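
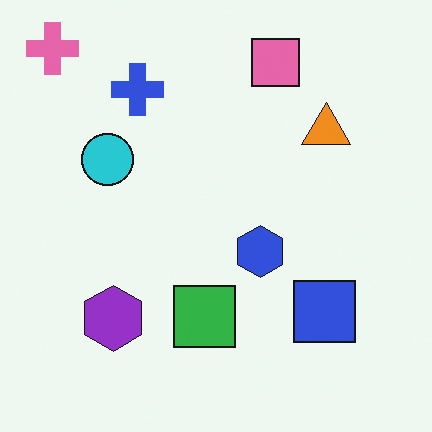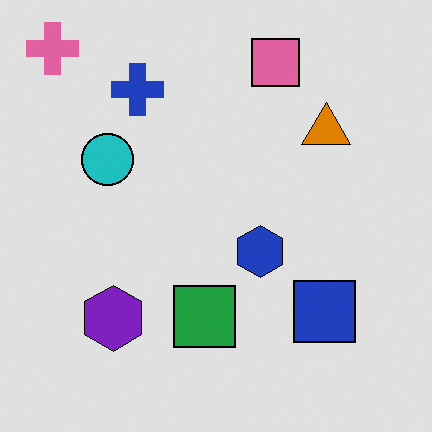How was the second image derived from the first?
It was moderately posterized.

Each flat color has snapped to a coarser quantized level — most visibly, the near-white background has dropped to a flat grey.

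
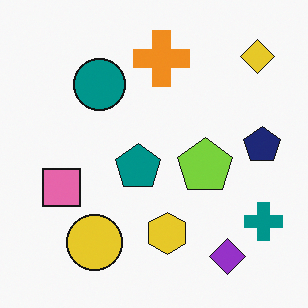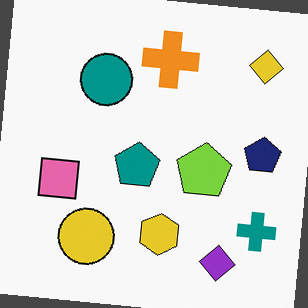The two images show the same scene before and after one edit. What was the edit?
The image was rotated clockwise by a few degrees.

Every shape is tilted by the same angle and the image corners show triangular fill wedges — a whole-image rotation by a non-right angle.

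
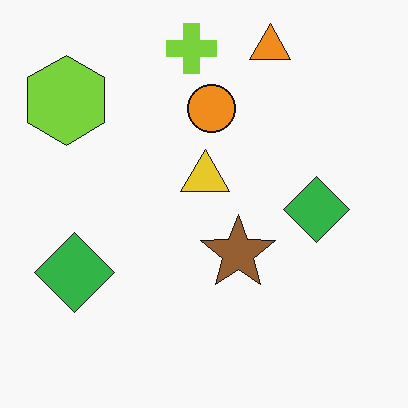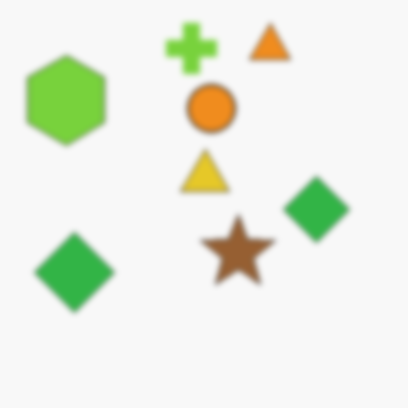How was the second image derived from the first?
Moderately blurred.

Shape edges and outlines are uniformly softened across the whole image.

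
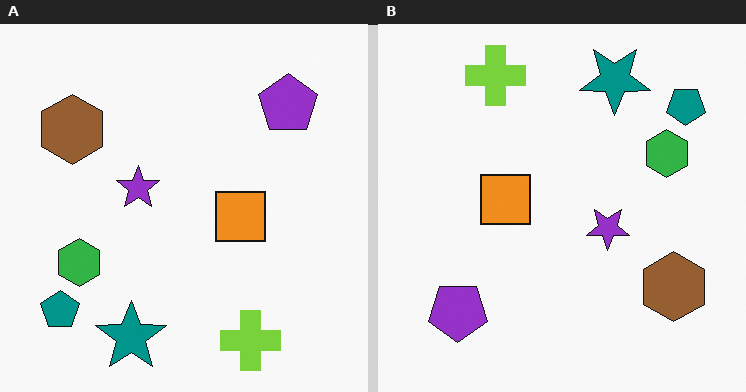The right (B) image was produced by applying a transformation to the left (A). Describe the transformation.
Rotated 180°.

The teal pentagon sits in the bottom-left of the left (A) image and the top-right of the right (B) — consistent with a whole-image 180° rotation.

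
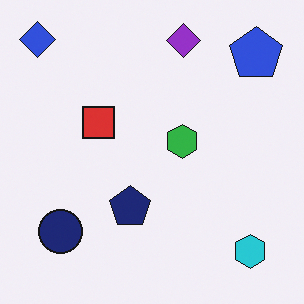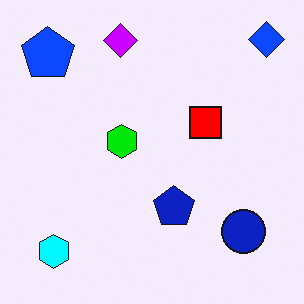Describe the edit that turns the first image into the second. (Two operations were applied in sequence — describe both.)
The transformation is: flipped horizontally (left ↔ right), then made much more vivid (saturation change).

The blue diamond is in the top-left of the first image and the top-right of the second — shapes on opposite sides of the vertical midline have swapped in a mirror flip. All colors are more vivid — a global saturation change.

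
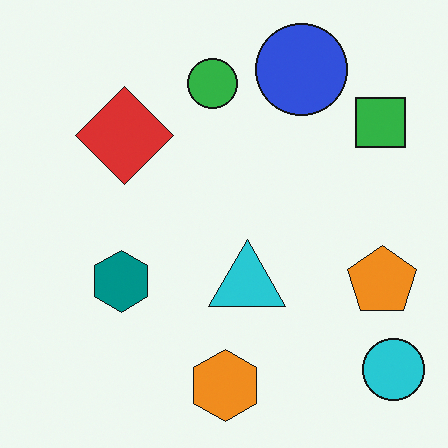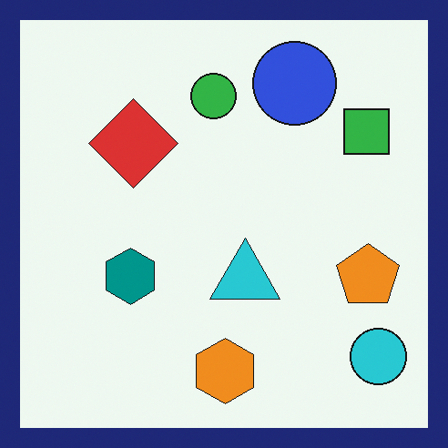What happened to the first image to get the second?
Framed with a navy border.

A solid navy frame runs around the edge of the second image, with the content slightly shrunk inside it.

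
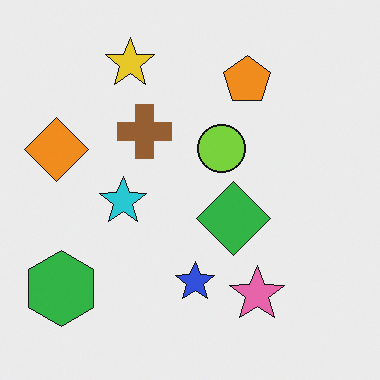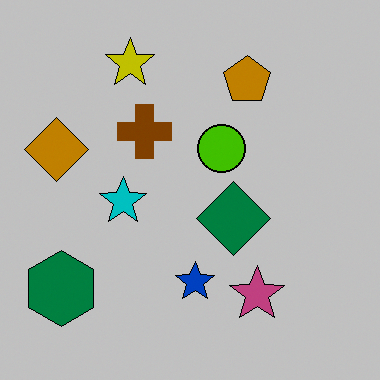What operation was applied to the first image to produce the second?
Aggressively posterized.

Each flat color has snapped to a coarser quantized level — most visibly, the near-white background has dropped to a flat grey.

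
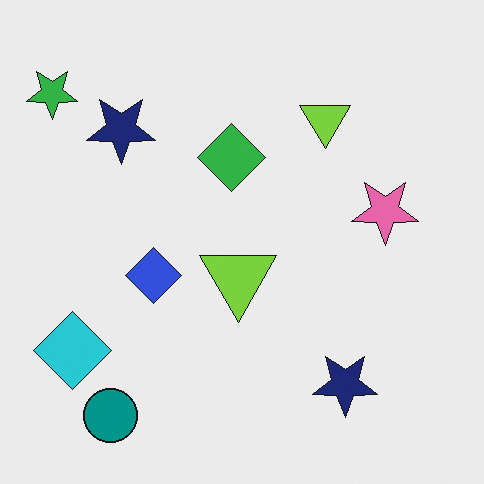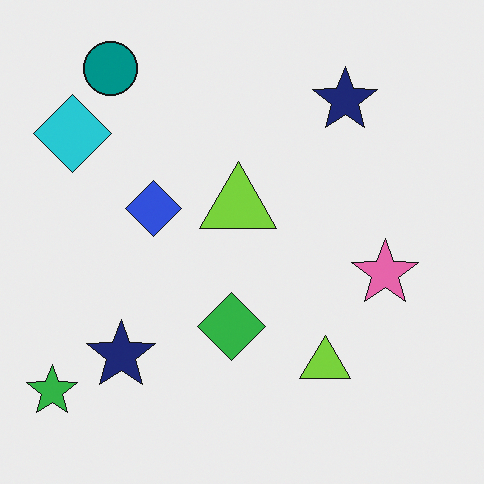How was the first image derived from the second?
This is the original image flipped vertically (top ↔ bottom).

The teal circle is in the top-left of the second image and the bottom-left of the first — shapes on opposite sides of the horizontal midline have swapped in a mirror flip.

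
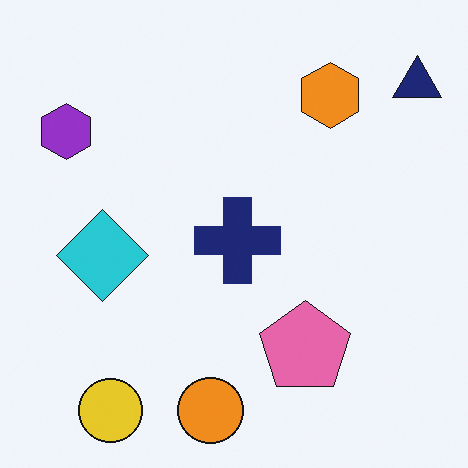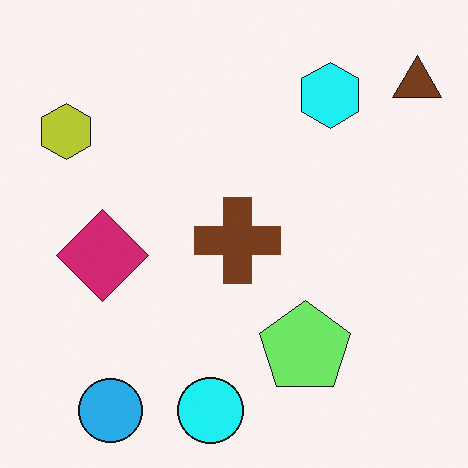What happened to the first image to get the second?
The transformation is: hue-shifted by a moderate amount.

Every shape's color has rotated by the same amount around the hue wheel — a uniform hue shift.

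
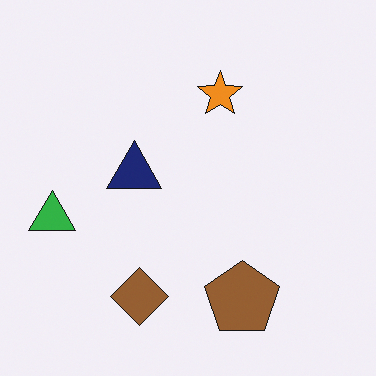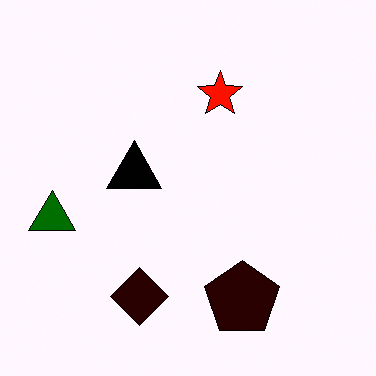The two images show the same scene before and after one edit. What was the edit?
The second image is the first given much higher contrast.

Tones are pushed away from mid-grey across the whole image — a global contrast change.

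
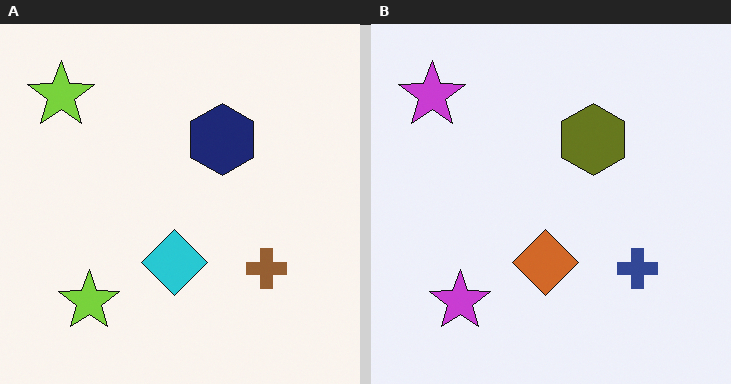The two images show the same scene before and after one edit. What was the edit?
The image was hue-shifted through roughly half the color wheel.

Every shape's color has rotated by the same amount around the hue wheel — a uniform hue shift.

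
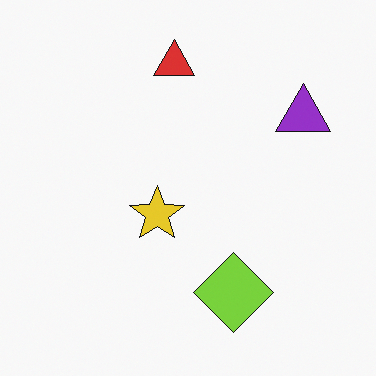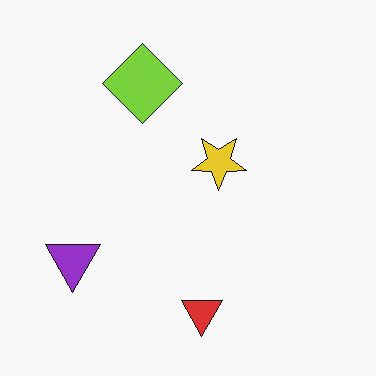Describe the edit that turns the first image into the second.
Rotated 180°.

The purple triangle sits in the top-right of the first image and the bottom-left of the second — consistent with a whole-image 180° rotation.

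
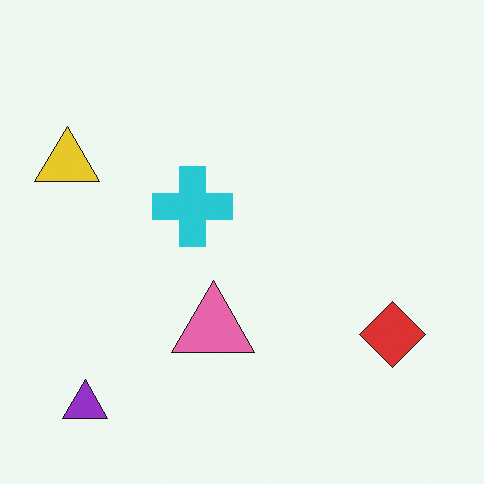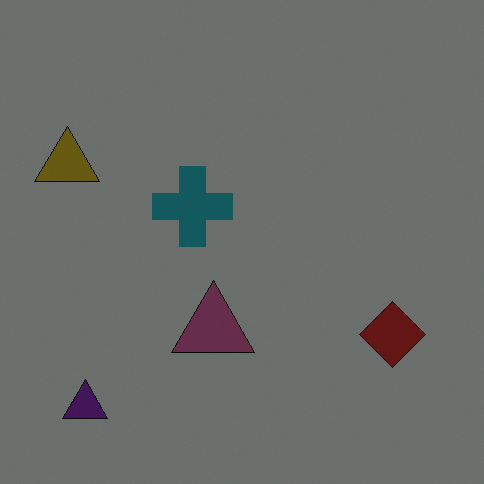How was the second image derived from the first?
The image was substantially darkened.

Every pixel — background and shapes alike — is uniformly darkened.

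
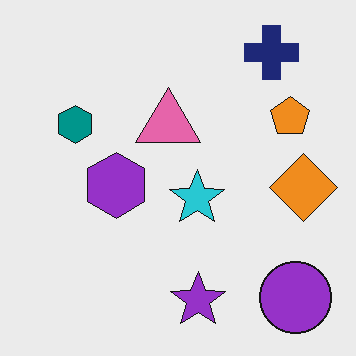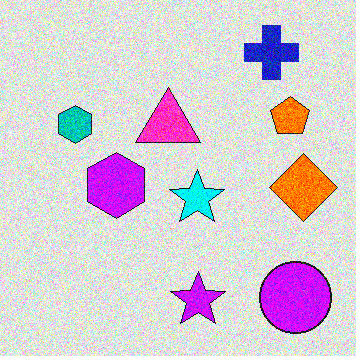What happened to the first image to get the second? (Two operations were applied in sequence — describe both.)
The second image is the first degraded with moderate additive noise, then made much more vivid (saturation change).

Random speckle covers the whole image, including the flat background. All colors are more vivid — a global saturation change.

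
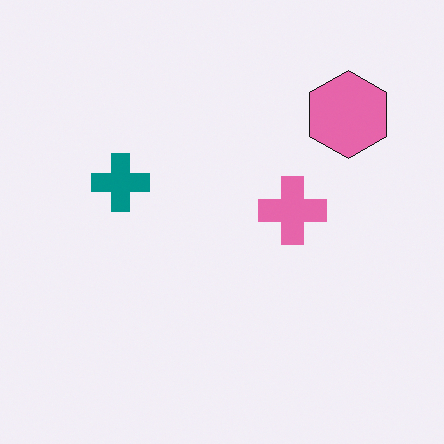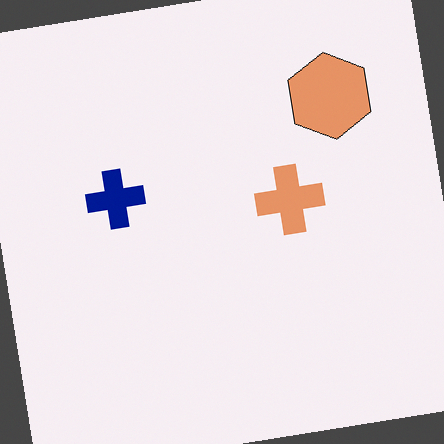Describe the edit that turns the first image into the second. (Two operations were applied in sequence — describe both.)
The image was hue-shifted by a small amount, then rotated counter-clockwise by a slight angle.

Every shape's color has rotated by the same amount around the hue wheel — a uniform hue shift. Every shape is tilted by the same angle and the image corners show triangular fill wedges — a whole-image rotation by a non-right angle.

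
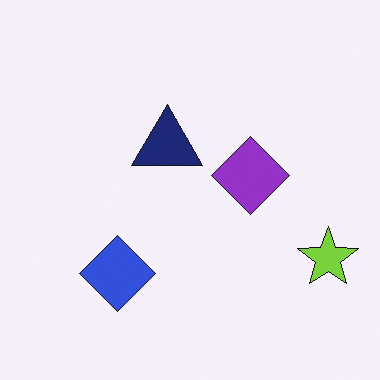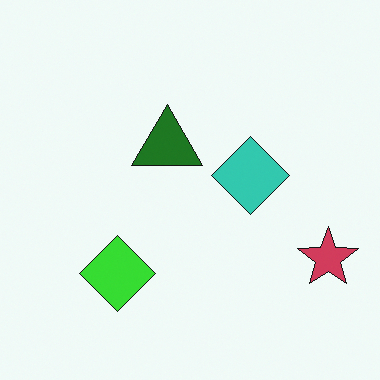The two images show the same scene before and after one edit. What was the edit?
The second image is the first hue-shifted through roughly half the color wheel.

Every shape's color has rotated by the same amount around the hue wheel — a uniform hue shift.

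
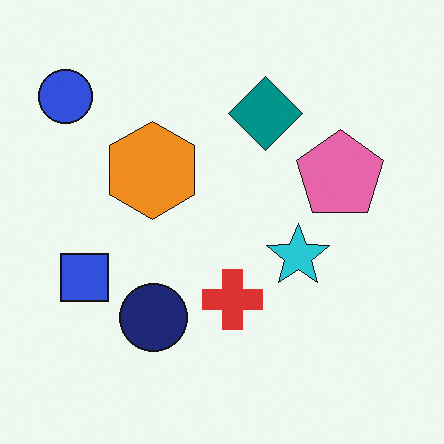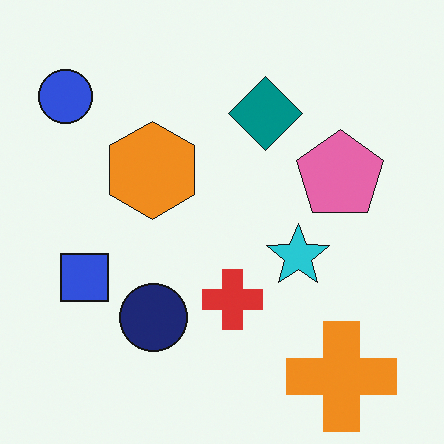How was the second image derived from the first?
The transformation is: overlaid with an additional orange cross.

An orange cross appears in the second image that is absent from the first.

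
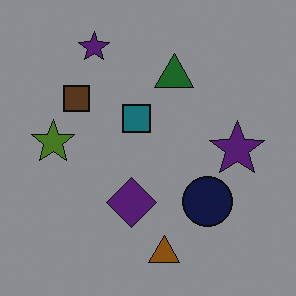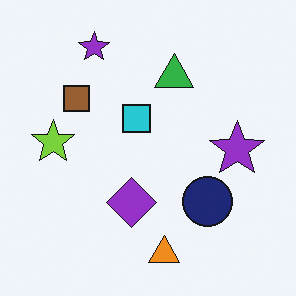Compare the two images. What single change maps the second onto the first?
This is the original image noticeably darkened.

Every pixel — background and shapes alike — is uniformly darkened.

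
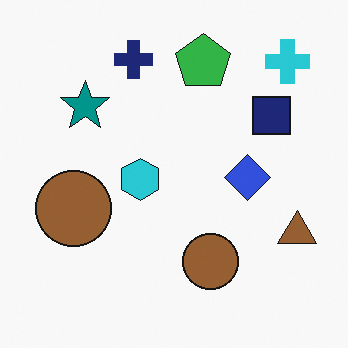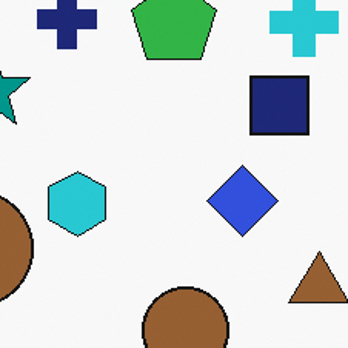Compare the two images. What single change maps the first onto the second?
The image was cropped slightly and scaled back up.

The visible shapes are larger and the field of view is narrower; shapes near the original edges may be partly or wholly outside the frame — a crop-and-rescale.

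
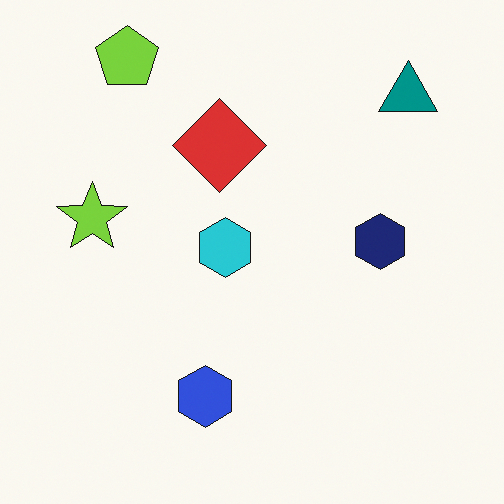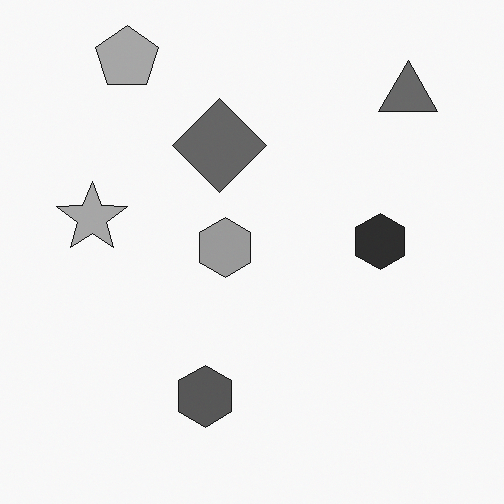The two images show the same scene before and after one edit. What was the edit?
The second image is the first converted to grayscale.

All color is removed — every shape is now a shade of grey.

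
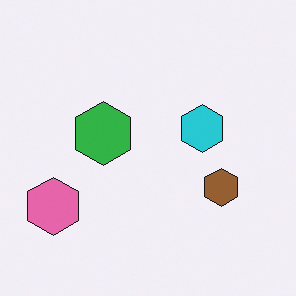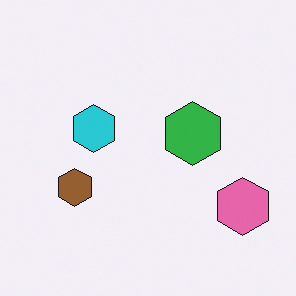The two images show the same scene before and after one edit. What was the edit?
Flipped horizontally (left ↔ right).

The pink hexagon is in the bottom-left of the first image and the bottom-right of the second — shapes on opposite sides of the vertical midline have swapped in a mirror flip.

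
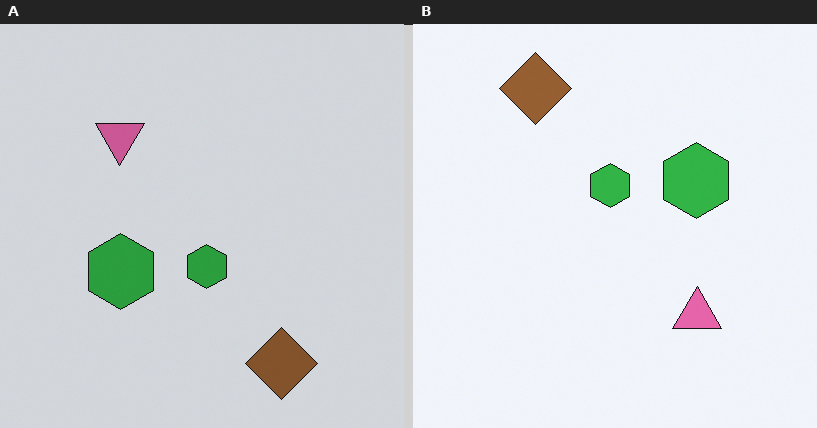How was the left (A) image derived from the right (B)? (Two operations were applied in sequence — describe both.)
The left (A) image is the right (B) darkened a little, then rotated 180°.

Every pixel — background and shapes alike — is uniformly darkened. The brown diamond sits in the top-left of the right (B) image and the bottom-right of the left (A) — consistent with a whole-image 180° rotation.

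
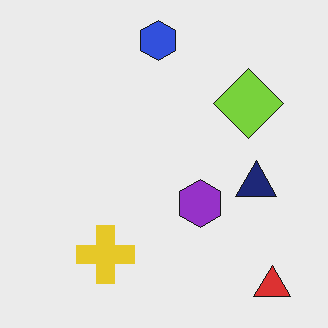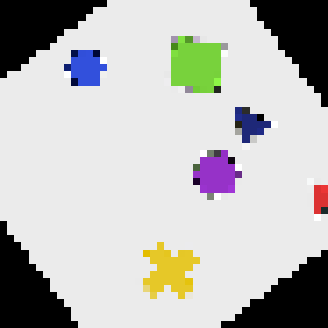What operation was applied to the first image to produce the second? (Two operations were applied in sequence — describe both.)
The image was rotated counter-clockwise by a large amount — several tens of degrees, then moderately pixelated.

Every shape is tilted by the same angle and the image corners show triangular fill wedges — a whole-image rotation by a non-right angle. Shapes are reduced to large square blocks; fine edges and outlines are lost — a downscale-then-upscale (mosaic) effect.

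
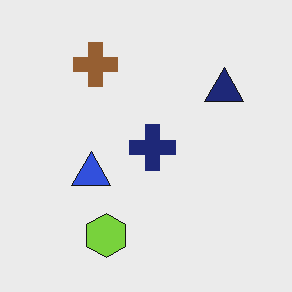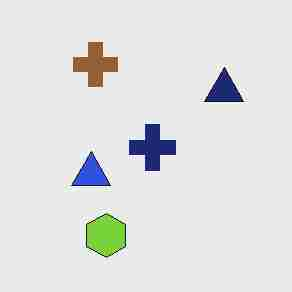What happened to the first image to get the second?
This is the original image heavily JPEG-compressed with obvious blocking artifacts.

Blocky 8×8 compression artifacts appear around shape edges and the flat background shows ringing — characteristic JPEG degradation.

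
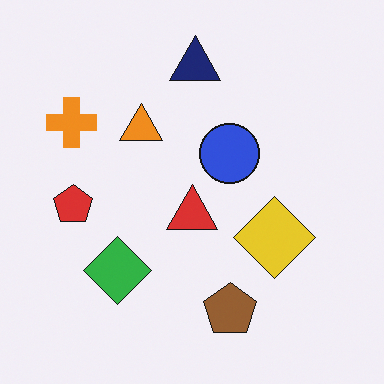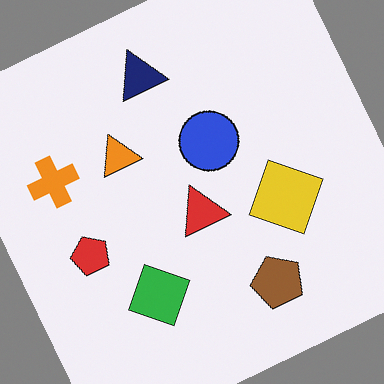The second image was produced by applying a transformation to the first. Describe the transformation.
The image was rotated counter-clockwise by a moderate amount.

Every shape is tilted by the same angle and the image corners show triangular fill wedges — a whole-image rotation by a non-right angle.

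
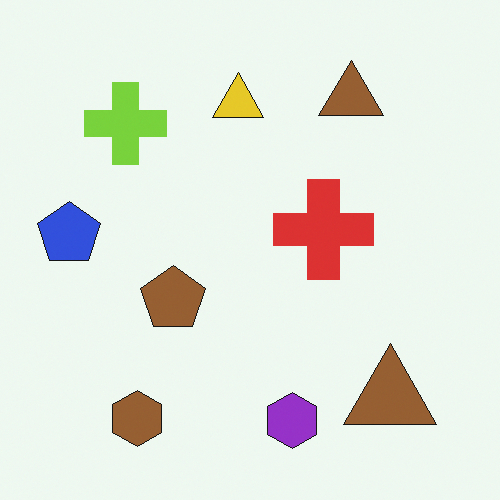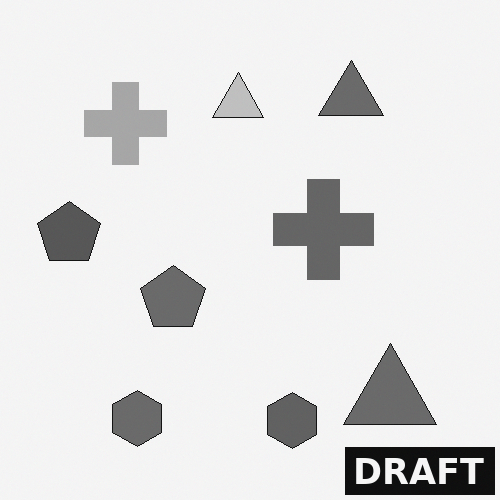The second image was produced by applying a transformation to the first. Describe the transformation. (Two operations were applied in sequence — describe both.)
Converted to grayscale, then watermarked with the text "DRAFT" in the lower-right corner.

All color is removed — every shape is now a shade of grey. A dark label reading "DRAFT" appears in the lower-right corner.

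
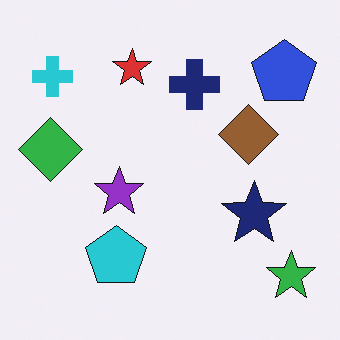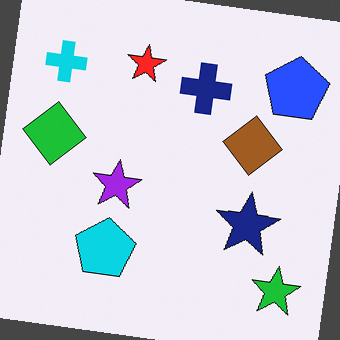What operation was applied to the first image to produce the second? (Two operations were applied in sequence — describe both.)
This is the original image slightly oversaturated, then rotated clockwise by a slight angle.

All colors are more vivid — a global saturation change. Every shape is tilted by the same angle and the image corners show triangular fill wedges — a whole-image rotation by a non-right angle.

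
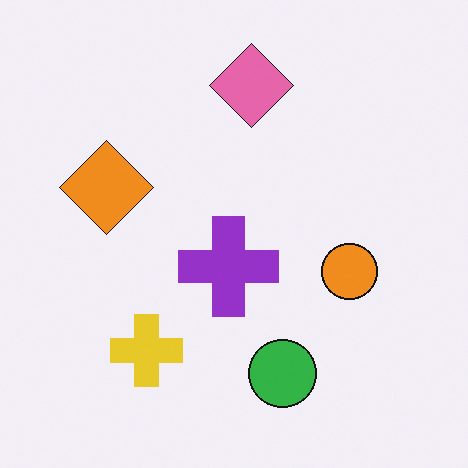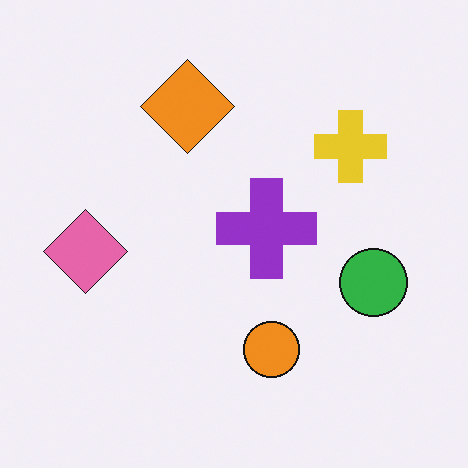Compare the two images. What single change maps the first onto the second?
Transposed (reflected across the top-left ↔ bottom-right diagonal).

Shapes have swapped their row and column positions — what was in the top-right is now in the bottom-left — a diagonal reflection.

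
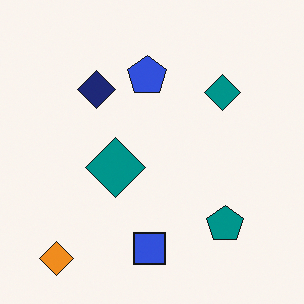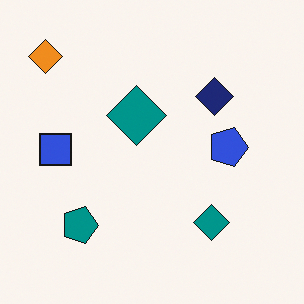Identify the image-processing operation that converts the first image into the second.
The second image is the first rotated 90° clockwise.

The orange diamond sits in the bottom-left of the first image and the top-left of the second — consistent with a whole-image 90° clockwise rotation.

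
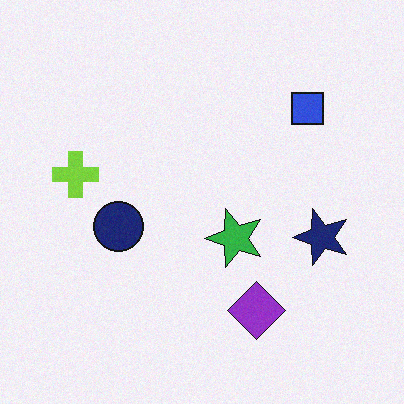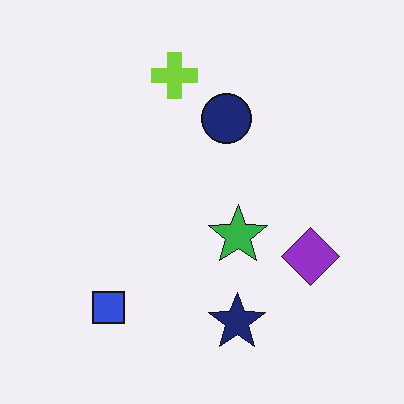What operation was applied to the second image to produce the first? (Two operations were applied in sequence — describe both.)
This is the original image degraded with subtle gaussian noise, then transposed (reflected across the top-left ↔ bottom-right diagonal).

Random speckle covers the whole image, including the flat background. Shapes have swapped their row and column positions — what was in the top-right is now in the bottom-left — a diagonal reflection.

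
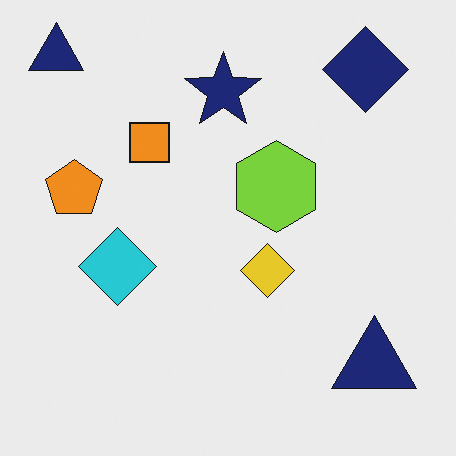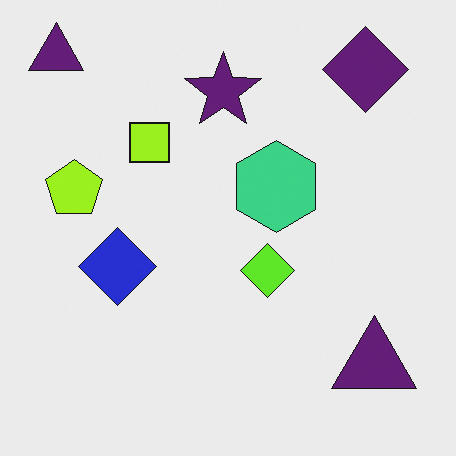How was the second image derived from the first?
This is the original image hue-shifted slightly.

Every shape's color has rotated by the same amount around the hue wheel — a uniform hue shift.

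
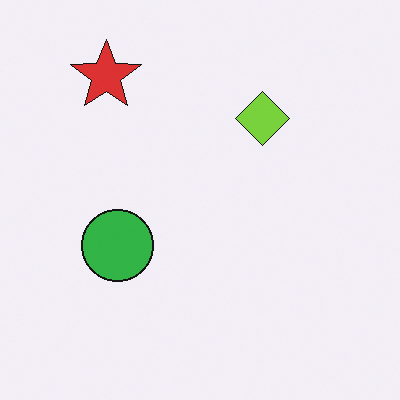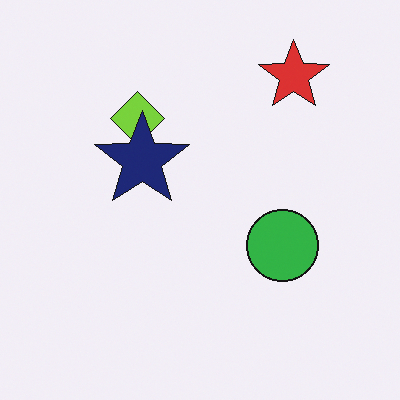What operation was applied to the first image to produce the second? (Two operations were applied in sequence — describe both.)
It was flipped horizontally (left ↔ right), then overlaid with an additional navy star.

The red star is in the top-left of the first image and the top-right of the second — shapes on opposite sides of the vertical midline have swapped in a mirror flip. A navy star appears in the second image that is absent from the first.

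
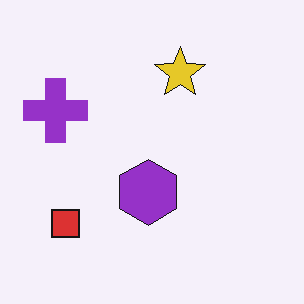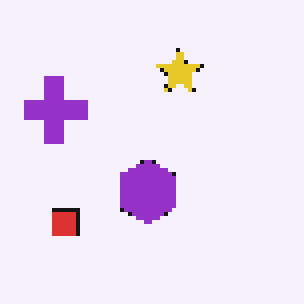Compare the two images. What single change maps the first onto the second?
The transformation is: lightly pixelated (a mild mosaic effect).

Shapes are reduced to large square blocks; fine edges and outlines are lost — a downscale-then-upscale (mosaic) effect.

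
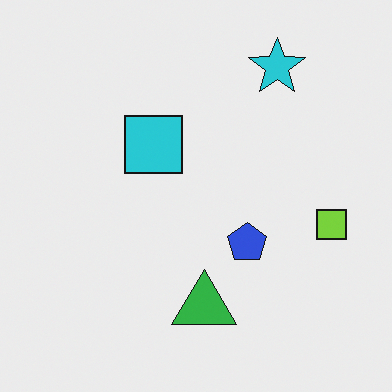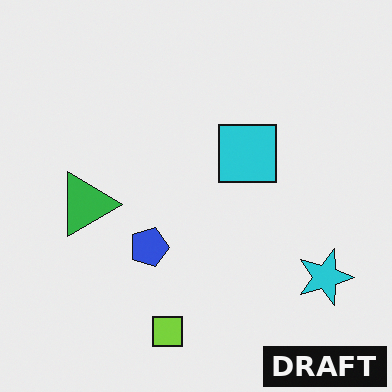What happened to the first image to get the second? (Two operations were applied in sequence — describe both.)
The image was rotated 90° clockwise, then watermarked with the text "DRAFT" in the lower-right corner.

The cyan star sits in the top-right of the first image and the bottom-right of the second — consistent with a whole-image 90° clockwise rotation. A dark label reading "DRAFT" appears in the lower-right corner.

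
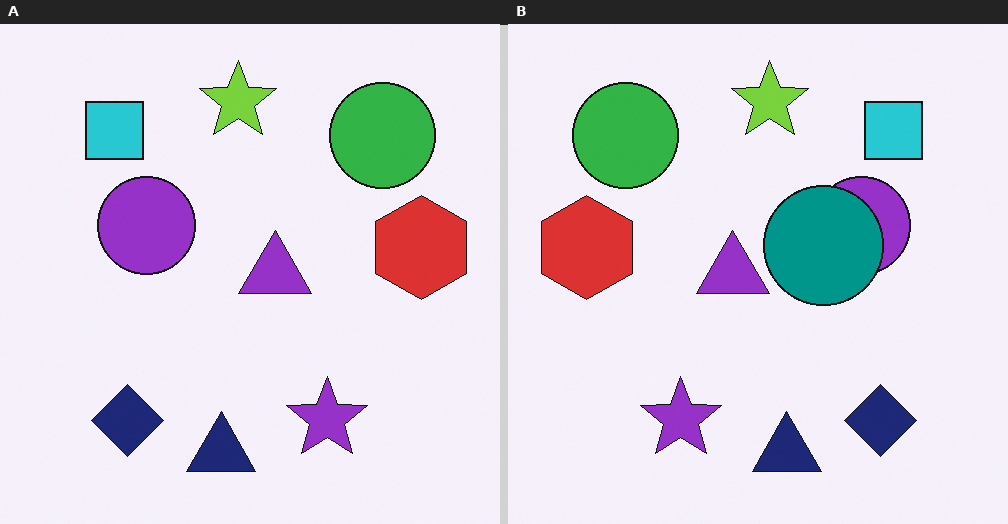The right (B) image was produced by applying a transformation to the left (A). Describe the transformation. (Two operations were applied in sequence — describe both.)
This is the original image flipped horizontally (left ↔ right), then overlaid with an additional teal circle.

The red hexagon is in the right of the left (A) image and the left of the right (B) — shapes on opposite sides of the vertical midline have swapped in a mirror flip. A teal circle appears in the right (B) image that is absent from the left (A).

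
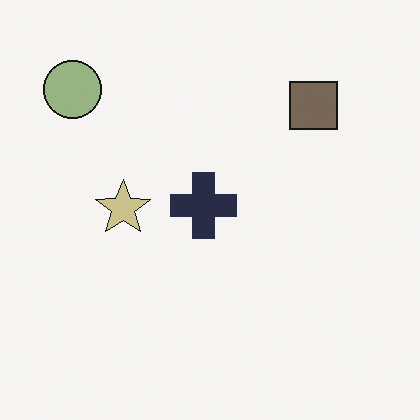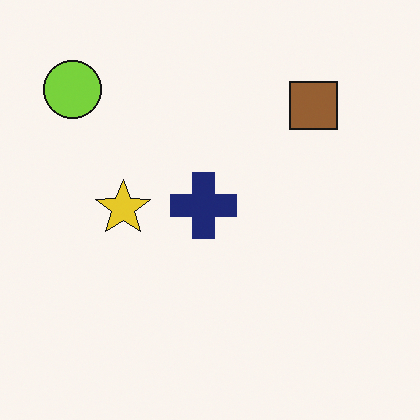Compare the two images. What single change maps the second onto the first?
It was made much more muted (saturation change).

All colors are more muted and greyish — a global saturation change.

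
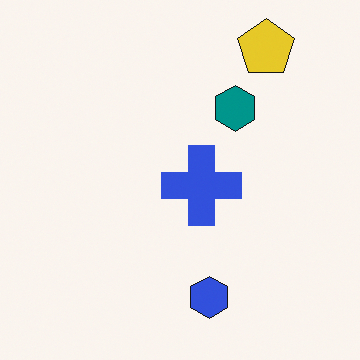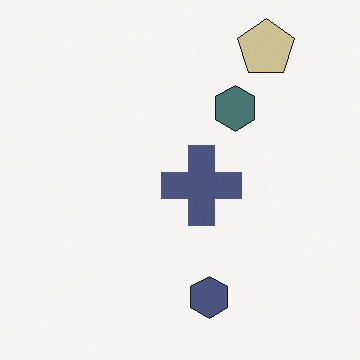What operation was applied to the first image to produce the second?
The image was heavily desaturated.

All colors are more muted and greyish — a global saturation change.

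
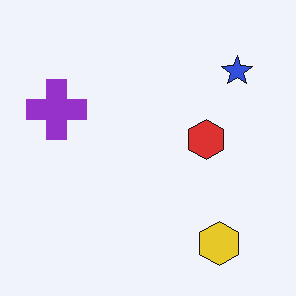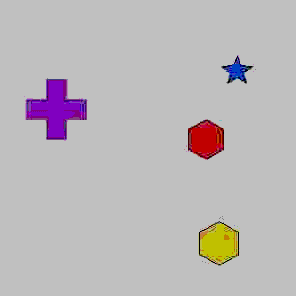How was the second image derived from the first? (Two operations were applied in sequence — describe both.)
The transformation is: degraded with heavy JPEG compression, then aggressively posterized.

Blocky 8×8 compression artifacts appear around shape edges and the flat background shows ringing — characteristic JPEG degradation. Each flat color has snapped to a coarser quantized level — most visibly, the near-white background has dropped to a flat grey.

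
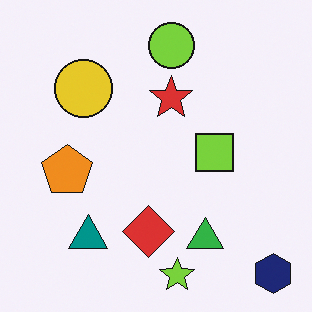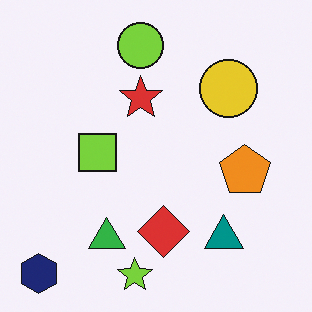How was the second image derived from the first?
The image was flipped horizontally (left ↔ right).

The navy hexagon is in the bottom-right of the first image and the bottom-left of the second — shapes on opposite sides of the vertical midline have swapped in a mirror flip.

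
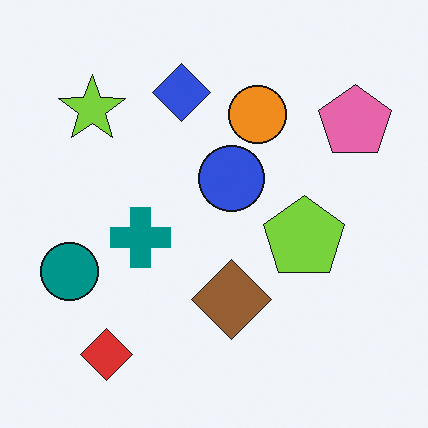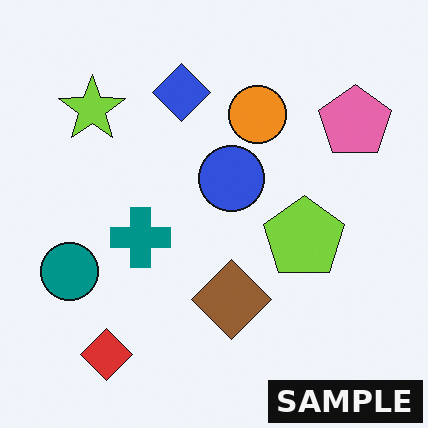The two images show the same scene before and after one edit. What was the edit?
Watermarked with the text "SAMPLE" in the lower-right corner.

A dark label reading "SAMPLE" appears in the lower-right corner.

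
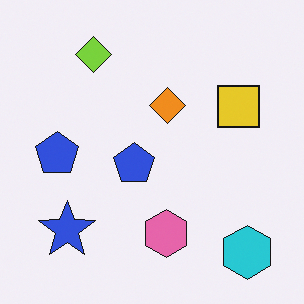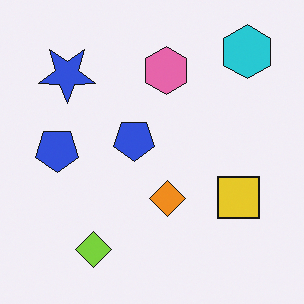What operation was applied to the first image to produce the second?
The second image is the first flipped vertically (top ↔ bottom).

The cyan hexagon is in the bottom-right of the first image and the top-right of the second — shapes on opposite sides of the horizontal midline have swapped in a mirror flip.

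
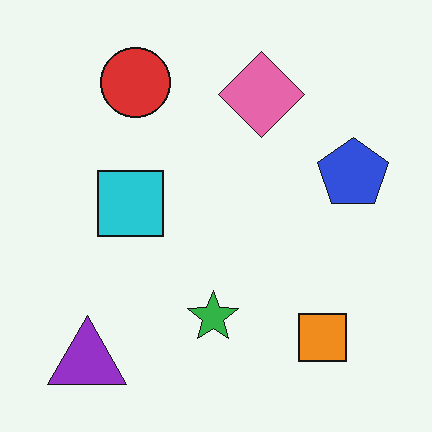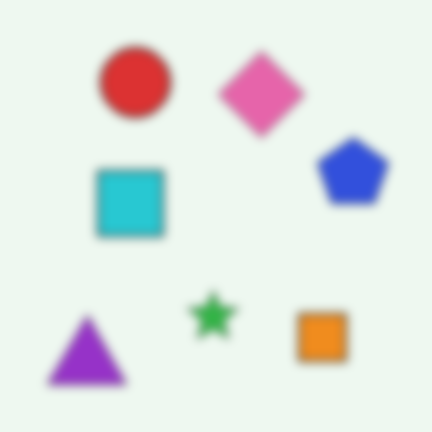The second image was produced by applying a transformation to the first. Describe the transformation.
This is the original image heavily blurred.

Shape edges and outlines are uniformly softened across the whole image.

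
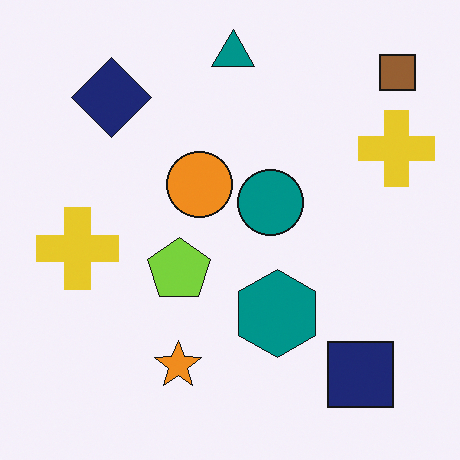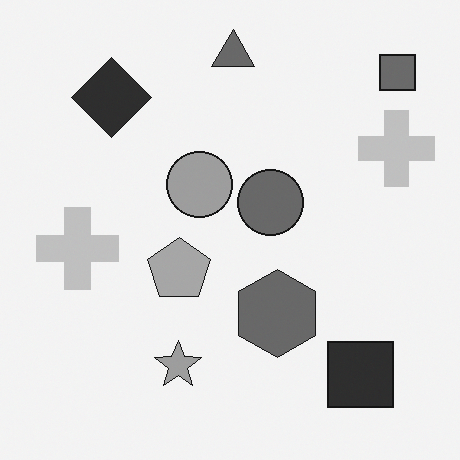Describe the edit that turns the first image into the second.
This is the original image converted to grayscale.

All color is removed — every shape is now a shade of grey.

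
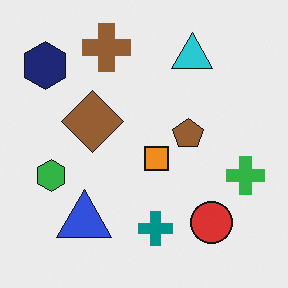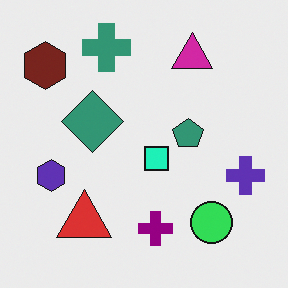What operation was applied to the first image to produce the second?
The transformation is: hue-shifted by a moderate amount.

Every shape's color has rotated by the same amount around the hue wheel — a uniform hue shift.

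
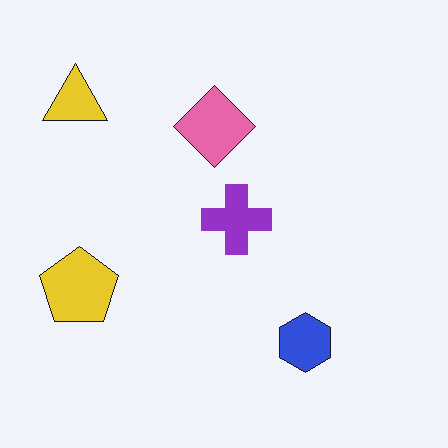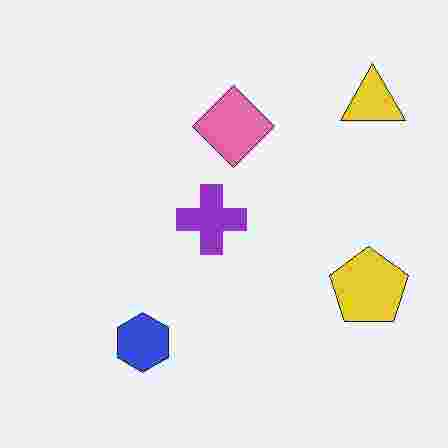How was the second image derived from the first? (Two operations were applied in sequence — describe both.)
This is the original image heavily JPEG-compressed with obvious blocking artifacts, then flipped horizontally (left ↔ right).

Blocky 8×8 compression artifacts appear around shape edges and the flat background shows ringing — characteristic JPEG degradation. The yellow triangle is in the top-left of the first image and the top-right of the second — shapes on opposite sides of the vertical midline have swapped in a mirror flip.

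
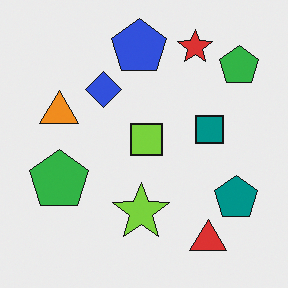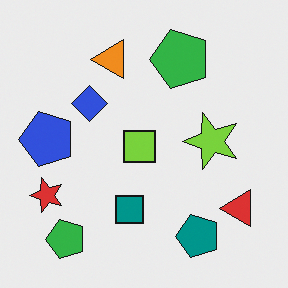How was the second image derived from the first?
This is the original image transposed (reflected across the top-left ↔ bottom-right diagonal).

Shapes have swapped their row and column positions — what was in the top-right is now in the bottom-left — a diagonal reflection.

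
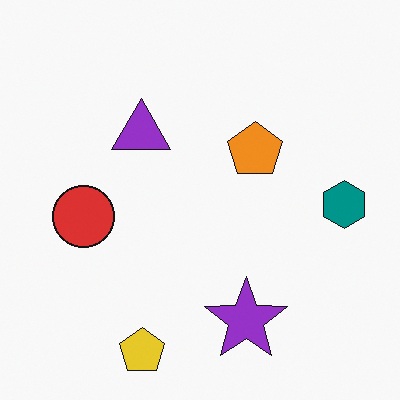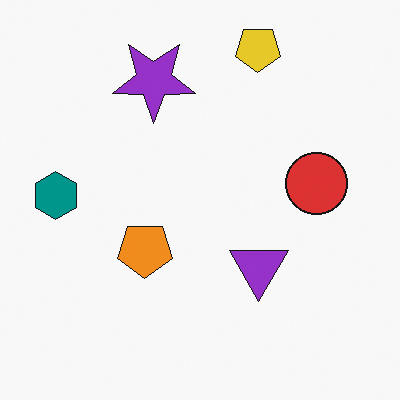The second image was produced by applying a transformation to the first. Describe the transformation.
The second image is the first rotated 180°.

The yellow pentagon sits in the bottom of the first image and the top of the second — consistent with a whole-image 180° rotation.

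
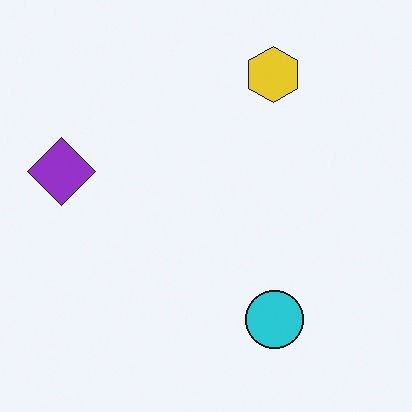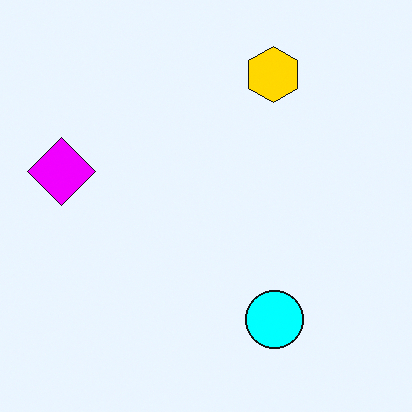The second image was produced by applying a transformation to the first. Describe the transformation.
This is the original image heavily oversaturated.

All colors are more vivid — a global saturation change.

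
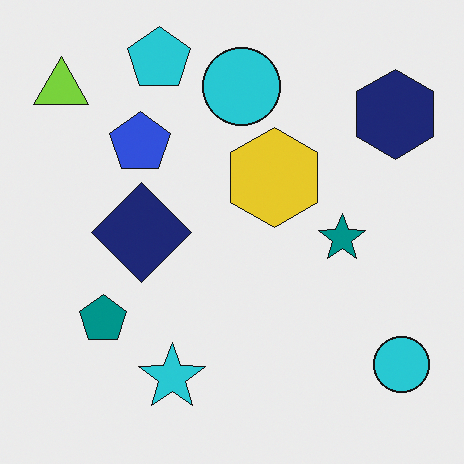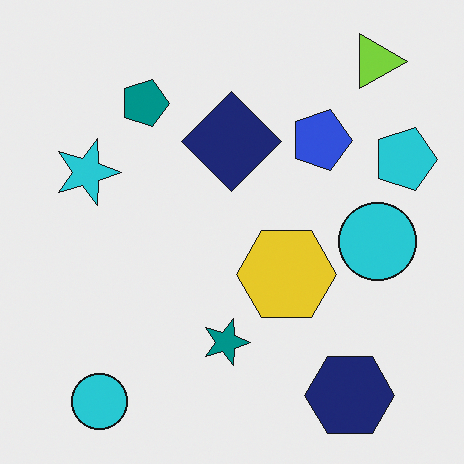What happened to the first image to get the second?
It was rotated 90° clockwise.

The lime triangle sits in the top-left of the first image and the top-right of the second — consistent with a whole-image 90° clockwise rotation.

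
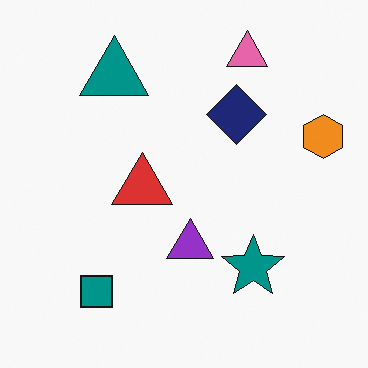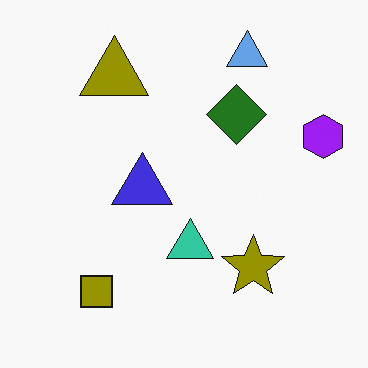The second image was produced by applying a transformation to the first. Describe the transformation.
It was hue-shifted by a large amount.

Every shape's color has rotated by the same amount around the hue wheel — a uniform hue shift.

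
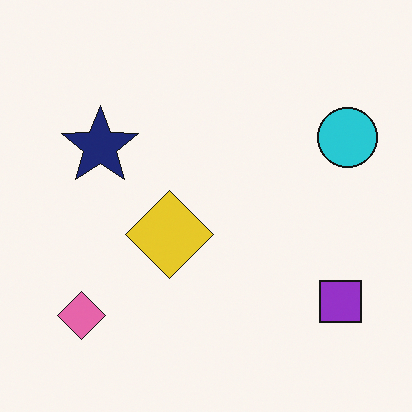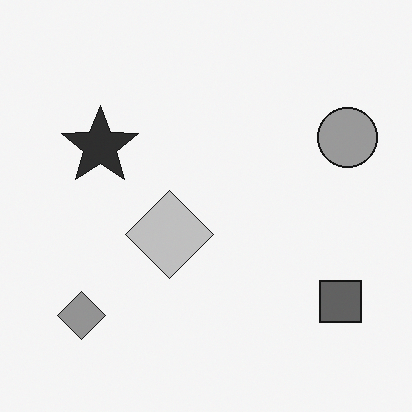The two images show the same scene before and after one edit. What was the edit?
This is the original image converted to grayscale.

All color is removed — every shape is now a shade of grey.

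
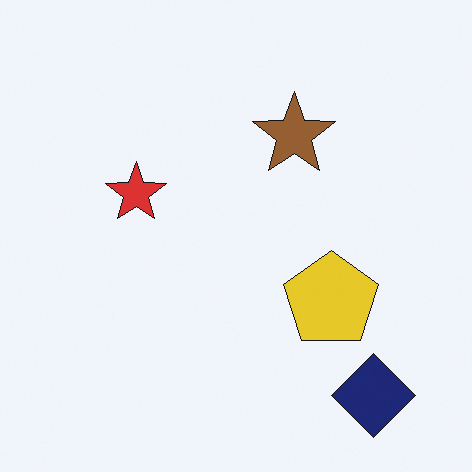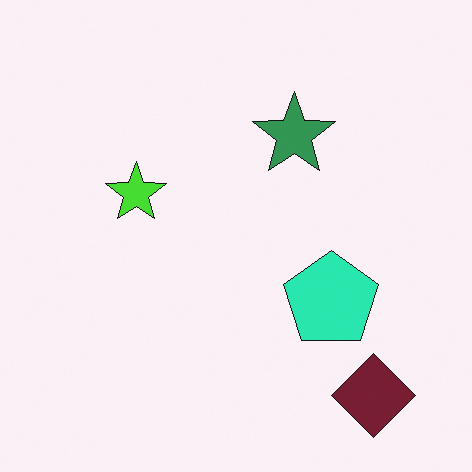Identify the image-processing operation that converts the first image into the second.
The second image is the first hue-shifted noticeably.

Every shape's color has rotated by the same amount around the hue wheel — a uniform hue shift.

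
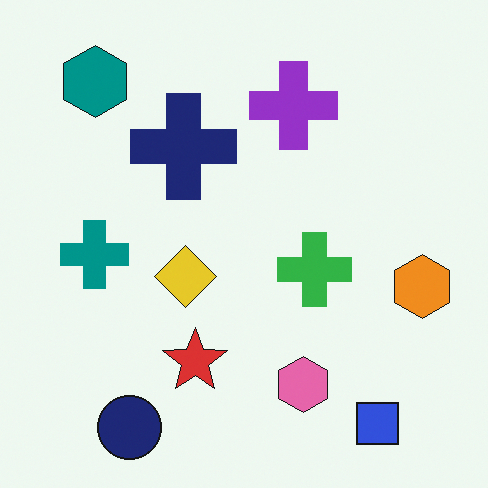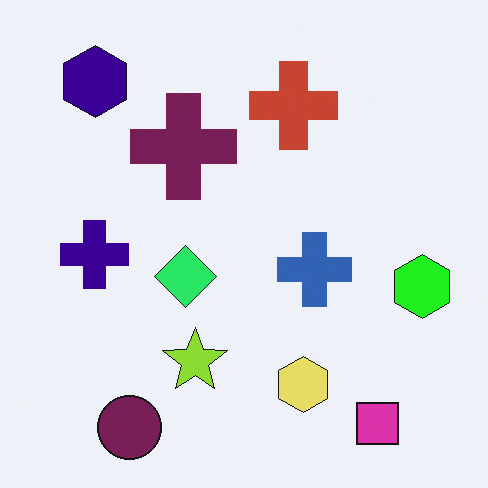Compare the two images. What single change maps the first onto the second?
It was hue-shifted through roughly a third of the color wheel.

Every shape's color has rotated by the same amount around the hue wheel — a uniform hue shift.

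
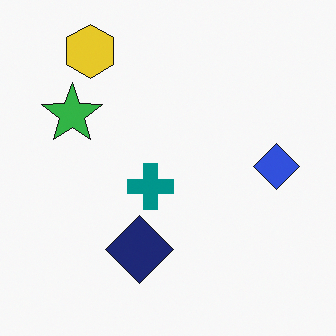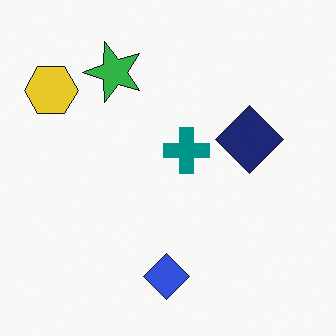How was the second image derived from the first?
Transposed (reflected across the top-left ↔ bottom-right diagonal).

Shapes have swapped their row and column positions — what was in the top-right is now in the bottom-left — a diagonal reflection.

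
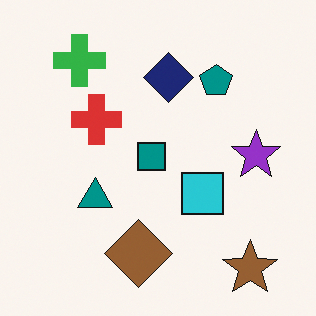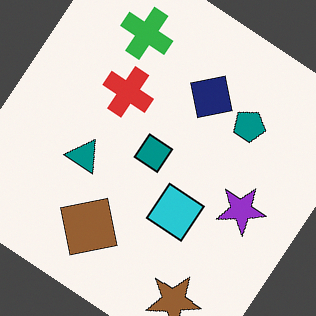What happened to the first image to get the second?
This is the original image rotated clockwise by a large amount — several tens of degrees.

Every shape is tilted by the same angle and the image corners show triangular fill wedges — a whole-image rotation by a non-right angle.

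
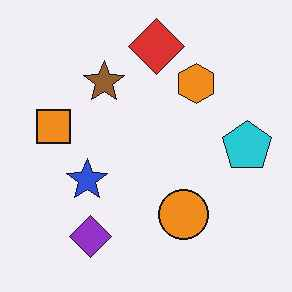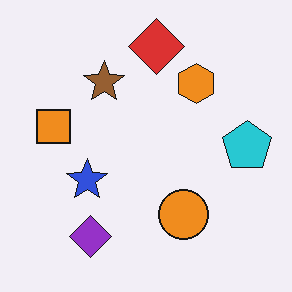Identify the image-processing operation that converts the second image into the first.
The transformation is: given moderate JPEG compression.

Blocky 8×8 compression artifacts appear around shape edges and the flat background shows ringing — characteristic JPEG degradation.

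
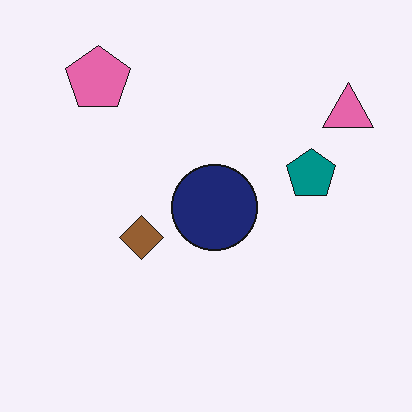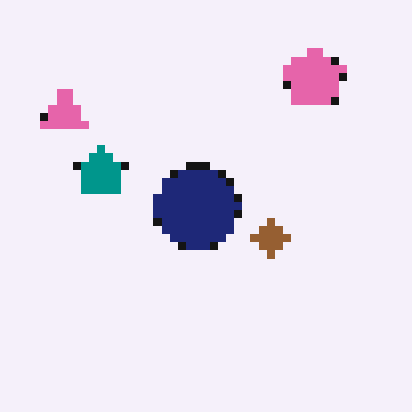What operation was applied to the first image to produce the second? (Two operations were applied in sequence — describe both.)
This is the original image flipped horizontally (left ↔ right), then moderately pixelated.

The pink triangle is in the top-right of the first image and the top-left of the second — shapes on opposite sides of the vertical midline have swapped in a mirror flip. Shapes are reduced to large square blocks; fine edges and outlines are lost — a downscale-then-upscale (mosaic) effect.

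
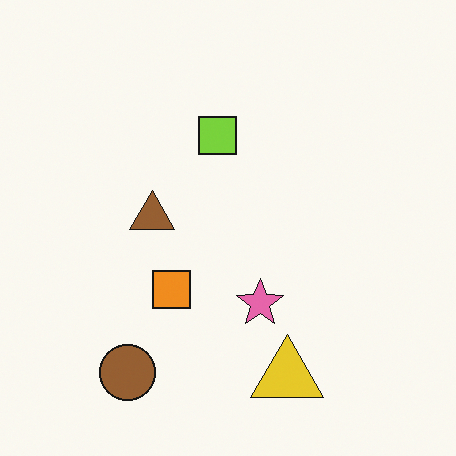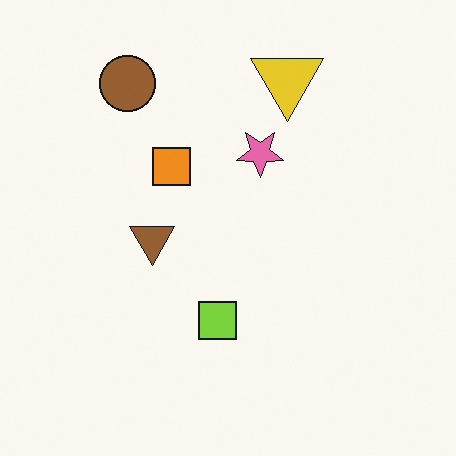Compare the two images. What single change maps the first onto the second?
Flipped vertically (top ↔ bottom).

The yellow triangle is in the bottom of the first image and the top of the second — shapes on opposite sides of the horizontal midline have swapped in a mirror flip.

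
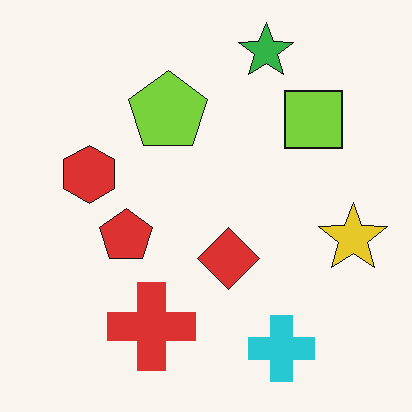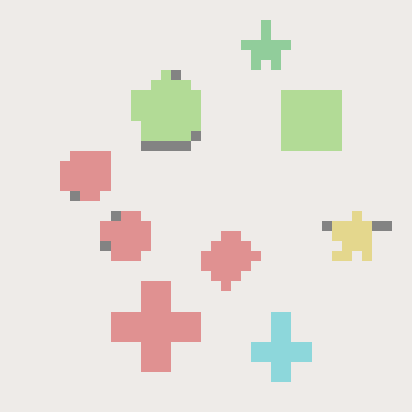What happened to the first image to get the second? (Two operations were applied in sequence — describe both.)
The image was coarsely pixelated, then washed out (contrast reduced).

Shapes are reduced to large square blocks; fine edges and outlines are lost — a downscale-then-upscale (mosaic) effect. Tones are pushed toward mid-grey across the whole image — a global contrast change.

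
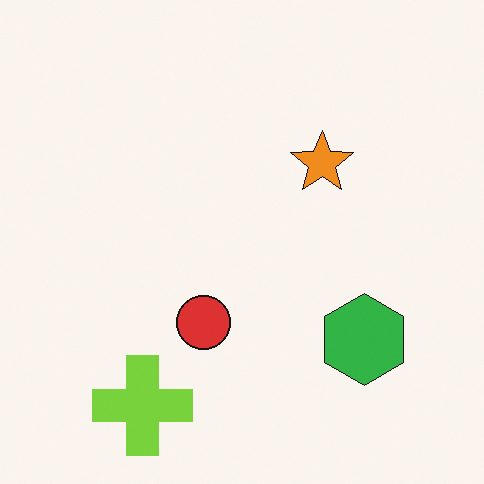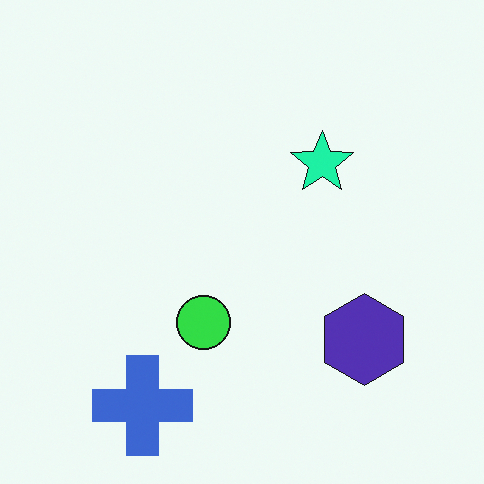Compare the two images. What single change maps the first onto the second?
Hue-shifted by a moderate amount.

Every shape's color has rotated by the same amount around the hue wheel — a uniform hue shift.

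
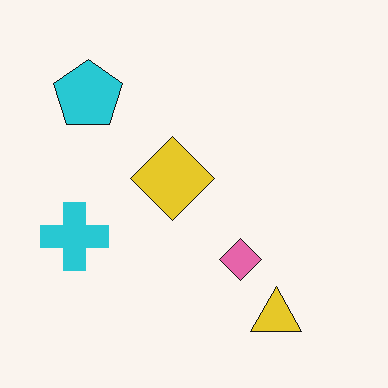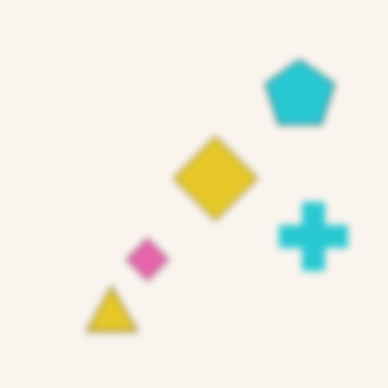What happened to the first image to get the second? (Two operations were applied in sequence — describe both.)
The transformation is: flipped horizontally (left ↔ right), then noticeably gaussian-blurred.

The cyan cross is in the left of the first image and the right of the second — shapes on opposite sides of the vertical midline have swapped in a mirror flip. Shape edges and outlines are uniformly softened across the whole image.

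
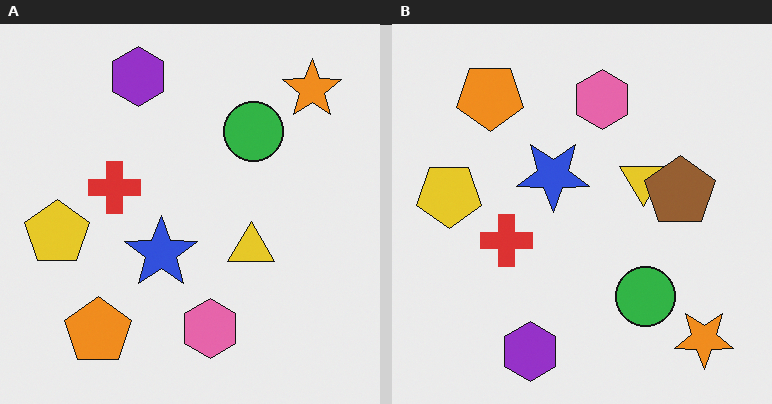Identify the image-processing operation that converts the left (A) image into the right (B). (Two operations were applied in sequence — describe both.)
The transformation is: flipped vertically (top ↔ bottom), then overlaid with an additional brown pentagon.

The purple hexagon is in the top of the left (A) image and the bottom of the right (B) — shapes on opposite sides of the horizontal midline have swapped in a mirror flip. A brown pentagon appears in the right (B) image that is absent from the left (A).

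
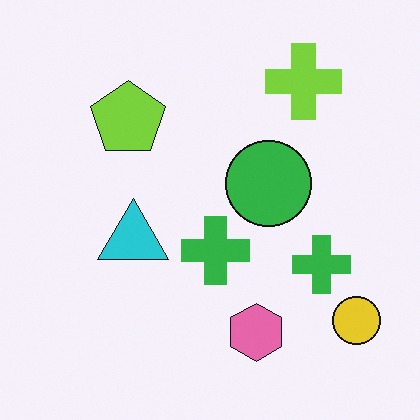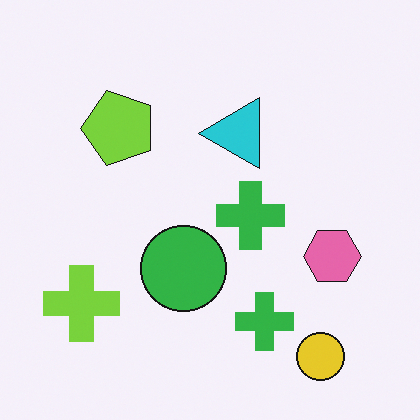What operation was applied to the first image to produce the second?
The second image is the first transposed (reflected across the top-left ↔ bottom-right diagonal).

Shapes have swapped their row and column positions — what was in the top-right is now in the bottom-left — a diagonal reflection.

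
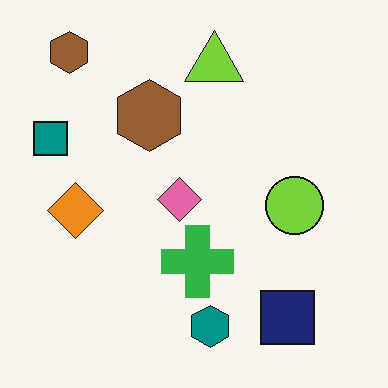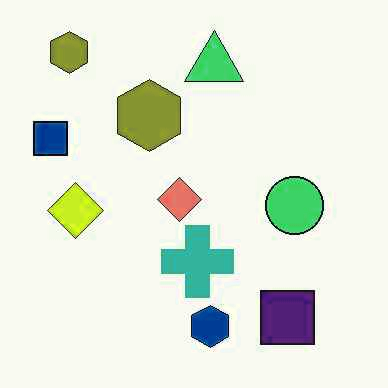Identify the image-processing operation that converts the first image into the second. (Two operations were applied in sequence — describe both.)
The image was JPEG-compressed with visible artifacts, then hue-shifted by a small amount.

Blocky 8×8 compression artifacts appear around shape edges and the flat background shows ringing — characteristic JPEG degradation. Every shape's color has rotated by the same amount around the hue wheel — a uniform hue shift.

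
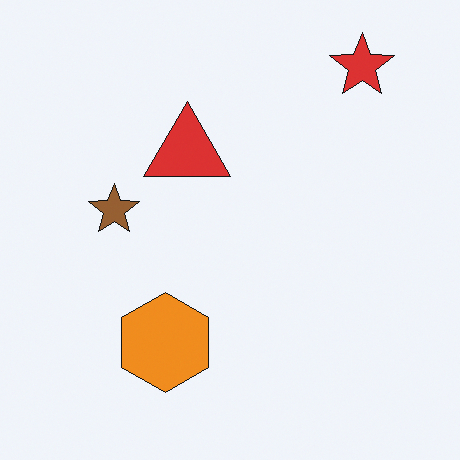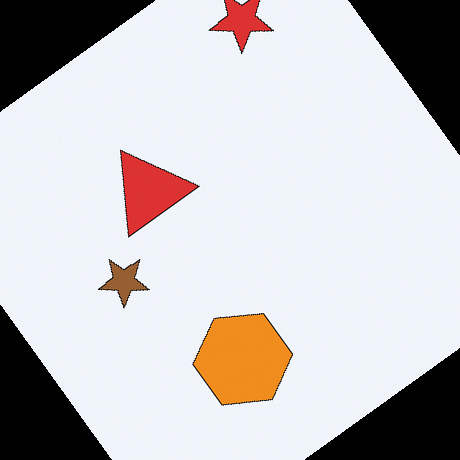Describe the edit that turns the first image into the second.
The transformation is: rotated counter-clockwise by a large amount — several tens of degrees.

Every shape is tilted by the same angle and the image corners show triangular fill wedges — a whole-image rotation by a non-right angle.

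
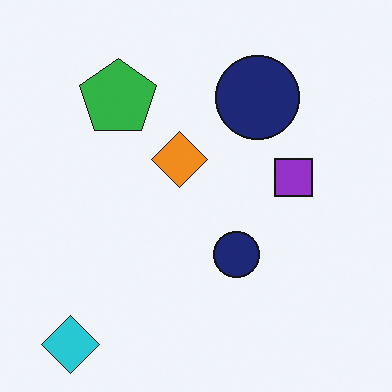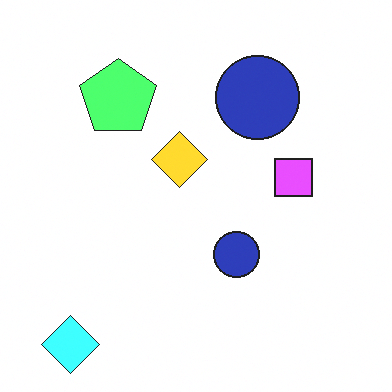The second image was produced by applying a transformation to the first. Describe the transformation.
This is the original image substantially brightened.

Every pixel — background and shapes alike — is uniformly brightened.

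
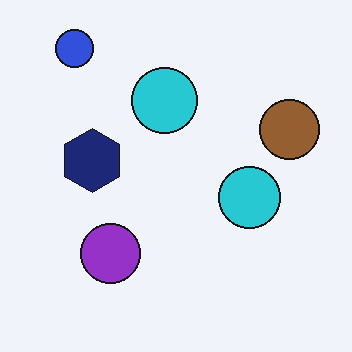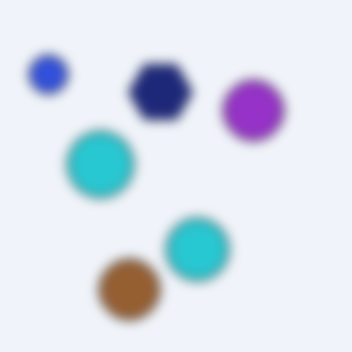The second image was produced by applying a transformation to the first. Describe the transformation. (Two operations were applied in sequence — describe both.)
The second image is the first transposed (reflected across the top-left ↔ bottom-right diagonal), then strongly gaussian-blurred.

Shapes have swapped their row and column positions — what was in the top-right is now in the bottom-left — a diagonal reflection. Shape edges and outlines are uniformly softened across the whole image.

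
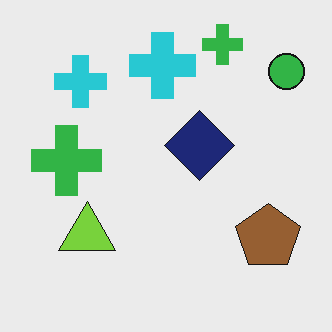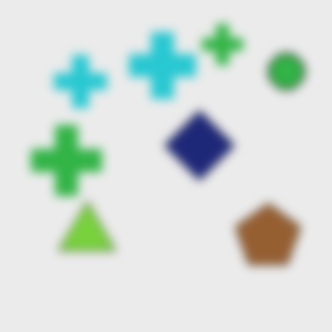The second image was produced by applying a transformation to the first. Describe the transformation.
The transformation is: strongly gaussian-blurred.

Shape edges and outlines are uniformly softened across the whole image.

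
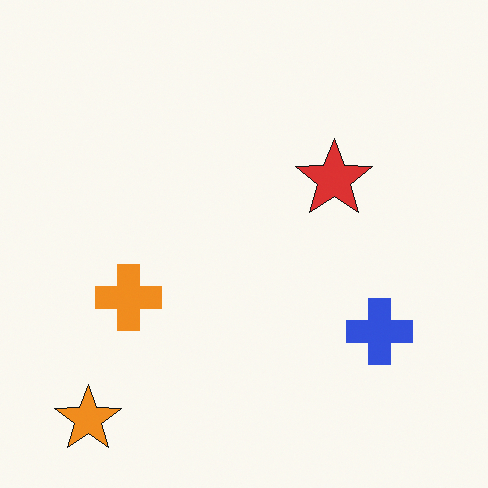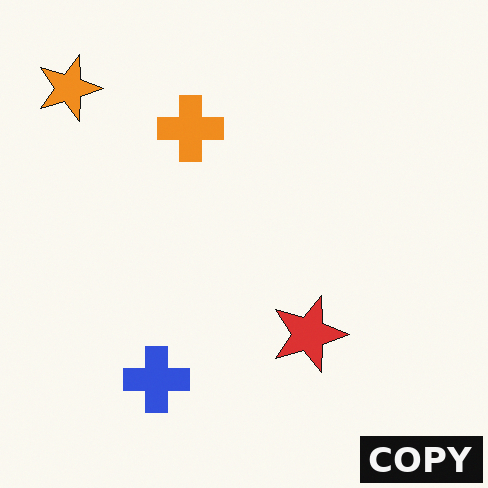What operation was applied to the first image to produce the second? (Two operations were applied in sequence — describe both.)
Rotated 90° clockwise, then watermarked with the text "COPY" in the lower-right corner.

The orange star sits in the bottom-left of the first image and the top-left of the second — consistent with a whole-image 90° clockwise rotation. A dark label reading "COPY" appears in the lower-right corner.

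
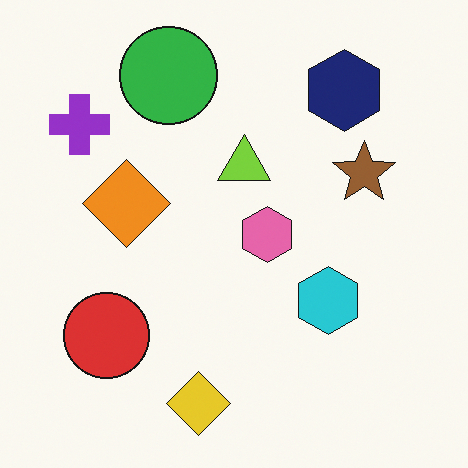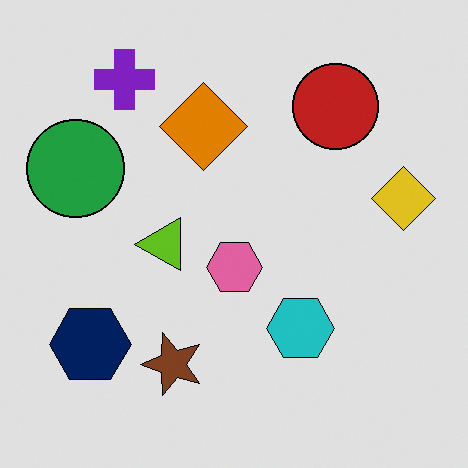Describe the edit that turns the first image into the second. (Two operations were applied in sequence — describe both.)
The second image is the first transposed (reflected across the top-left ↔ bottom-right diagonal), then posterized to a reduced palette.

Shapes have swapped their row and column positions — what was in the top-right is now in the bottom-left — a diagonal reflection. Each flat color has snapped to a coarser quantized level — most visibly, the near-white background has dropped to a flat grey.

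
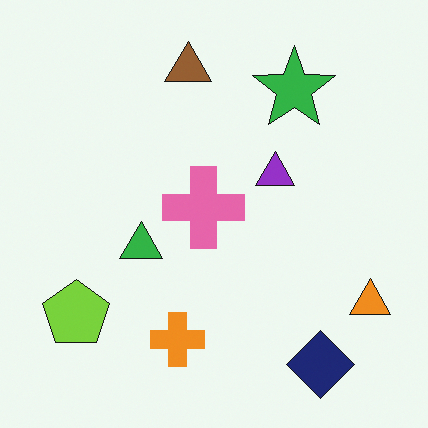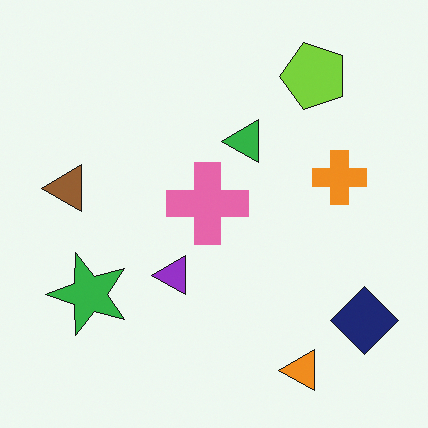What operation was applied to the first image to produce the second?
The image was transposed (reflected across the top-left ↔ bottom-right diagonal).

Shapes have swapped their row and column positions — what was in the top-right is now in the bottom-left — a diagonal reflection.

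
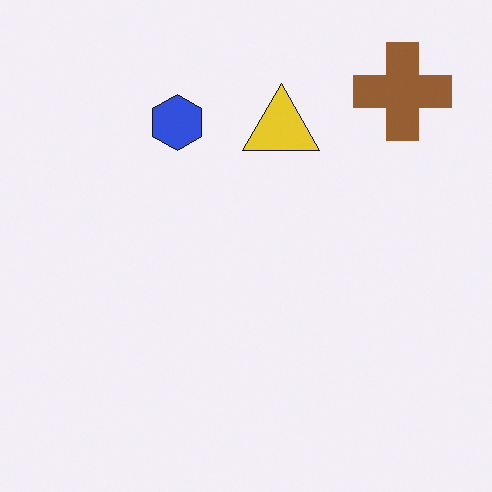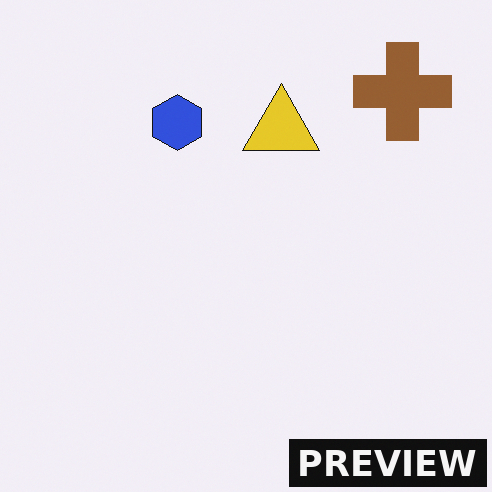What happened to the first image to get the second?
Watermarked with the text "PREVIEW" in the lower-right corner.

A dark label reading "PREVIEW" appears in the lower-right corner.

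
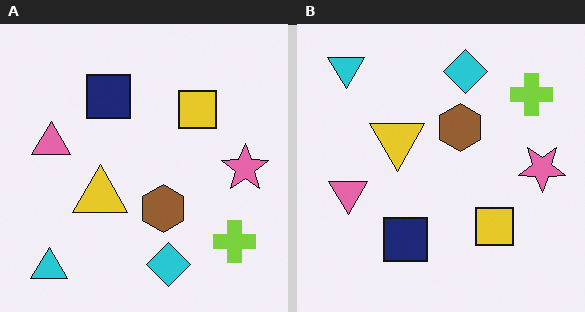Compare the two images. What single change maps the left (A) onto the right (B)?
The transformation is: flipped vertically (top ↔ bottom).

The cyan triangle is in the bottom-left of the left (A) image and the top-left of the right (B) — shapes on opposite sides of the horizontal midline have swapped in a mirror flip.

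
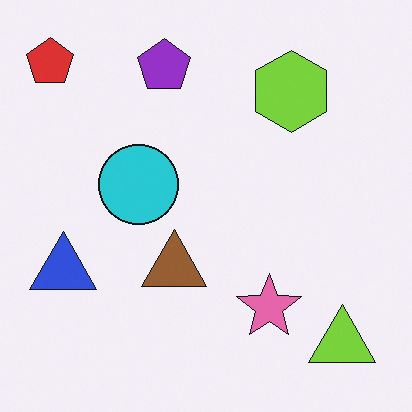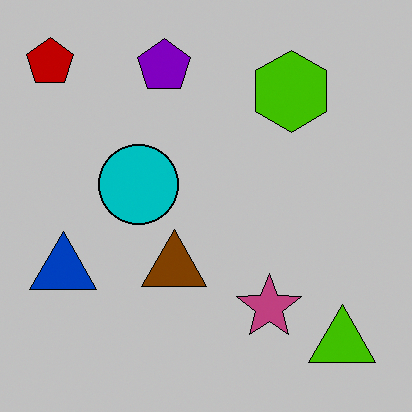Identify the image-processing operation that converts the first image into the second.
The second image is the first aggressively posterized.

Each flat color has snapped to a coarser quantized level — most visibly, the near-white background has dropped to a flat grey.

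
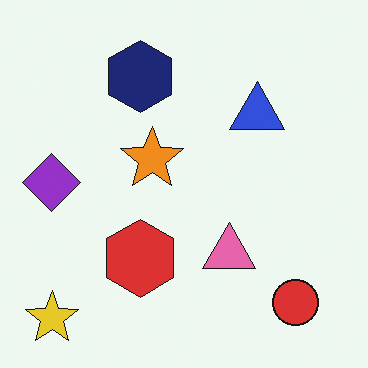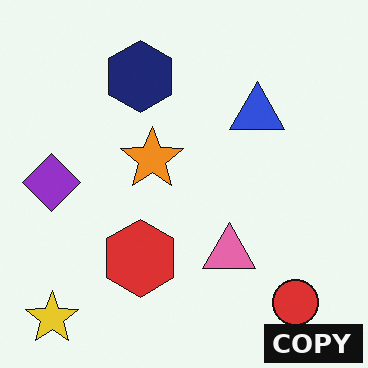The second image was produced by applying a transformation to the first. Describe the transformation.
Watermarked with the text "COPY" in the lower-right corner.

A dark label reading "COPY" appears in the lower-right corner.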